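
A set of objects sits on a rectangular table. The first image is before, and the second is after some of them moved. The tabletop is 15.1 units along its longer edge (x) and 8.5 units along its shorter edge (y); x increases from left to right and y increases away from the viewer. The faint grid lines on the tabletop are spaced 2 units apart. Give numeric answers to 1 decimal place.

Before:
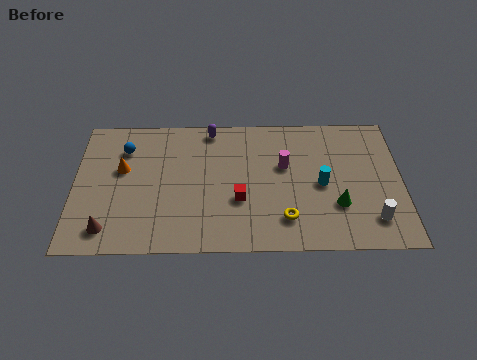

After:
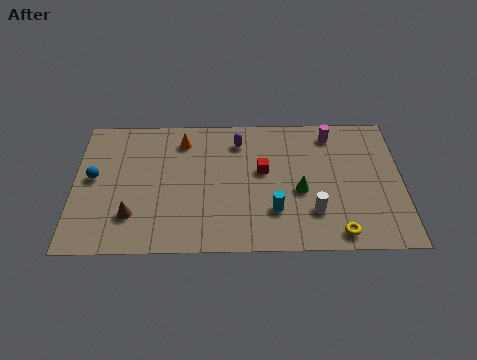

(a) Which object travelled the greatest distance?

the orange cone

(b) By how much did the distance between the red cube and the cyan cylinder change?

-1.4

The distance was about 3.9 in the first image and 2.5 in the second, so they moved 1.4 units closer together.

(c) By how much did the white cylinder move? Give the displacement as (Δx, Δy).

(-2.7, 0.5)

The white cylinder started near (13.7, 1.8) and ended near (11.0, 2.3).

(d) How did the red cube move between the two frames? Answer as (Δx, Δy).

(1.1, 1.8)

The red cube started near (7.6, 3.1) and ended near (8.7, 4.9).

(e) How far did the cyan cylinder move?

2.7

The cyan cylinder moved from about (11.4, 4.0) to (9.2, 2.4), a distance of √(2.2² + 1.6²) ≈ 2.7.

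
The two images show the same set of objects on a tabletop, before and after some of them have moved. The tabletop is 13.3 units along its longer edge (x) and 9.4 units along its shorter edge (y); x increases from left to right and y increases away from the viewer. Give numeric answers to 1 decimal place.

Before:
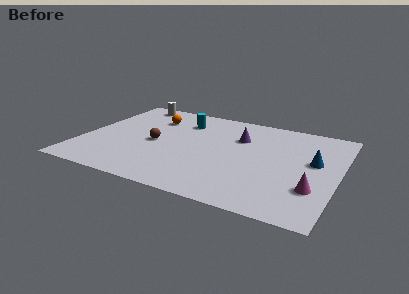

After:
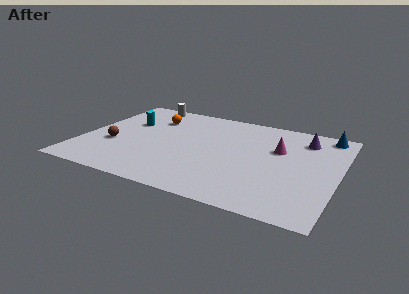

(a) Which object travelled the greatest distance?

the magenta cone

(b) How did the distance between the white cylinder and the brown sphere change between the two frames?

+0.7

The distance was about 4.4 in the first image and 5.1 in the second, so they moved 0.7 units further apart.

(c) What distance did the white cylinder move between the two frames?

0.7

The white cylinder moved from about (1.9, 8.4) to (2.6, 8.5), a distance of √(0.7² + 0.1²) ≈ 0.7.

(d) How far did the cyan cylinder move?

3.0

The cyan cylinder was near (4.9, 7.2) before and (2.1, 6.1) after, so it travelled √(2.8² + 1.1²) ≈ 3.0 units.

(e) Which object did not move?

the orange sphere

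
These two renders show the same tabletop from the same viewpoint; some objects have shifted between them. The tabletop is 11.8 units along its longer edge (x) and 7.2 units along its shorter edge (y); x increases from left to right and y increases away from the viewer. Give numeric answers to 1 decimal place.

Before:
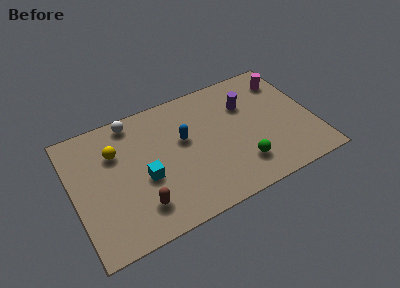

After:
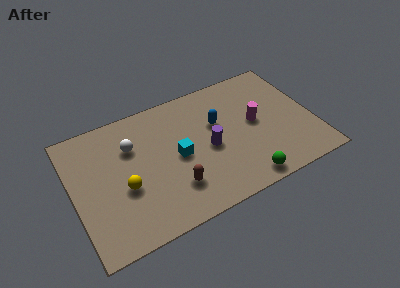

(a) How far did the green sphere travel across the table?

0.9

The green sphere was near (8.0, 1.7) before and (8.0, 0.8) after, so it travelled √(0.0² + 0.9²) ≈ 0.9 units.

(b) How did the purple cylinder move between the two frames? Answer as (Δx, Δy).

(-2.1, -1.7)

From the two frames, the purple cylinder sits at roughly (8.7, 5.0) before and (6.6, 3.3) after.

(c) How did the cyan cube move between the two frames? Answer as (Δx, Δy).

(1.7, 0.5)

The cyan cube was at about (3.4, 3.0) and moved to about (5.1, 3.5).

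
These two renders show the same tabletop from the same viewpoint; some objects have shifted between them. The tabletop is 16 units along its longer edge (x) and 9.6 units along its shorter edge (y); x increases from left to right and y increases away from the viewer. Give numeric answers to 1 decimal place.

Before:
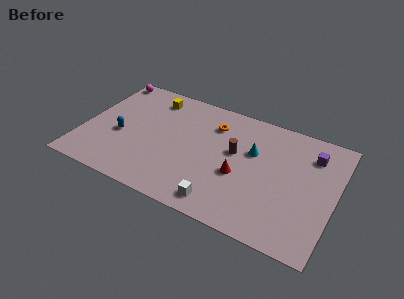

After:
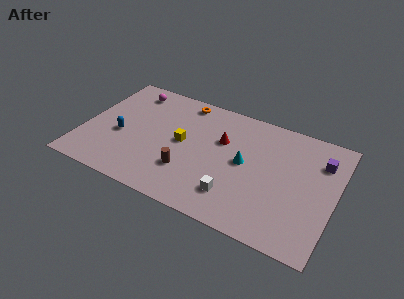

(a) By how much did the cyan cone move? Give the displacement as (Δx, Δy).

(-0.4, -1.1)

The cyan cone was at about (10.7, 6.1) and moved to about (10.3, 5.0).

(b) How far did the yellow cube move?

3.8

The yellow cube was near (3.9, 8.0) before and (6.3, 5.0) after, so it travelled √(2.4² + 3.0²) ≈ 3.8 units.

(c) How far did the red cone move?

2.7

From (10.1, 3.9) to (8.7, 6.2), the red cone covered √(1.4² + 2.3²) ≈ 2.7 units.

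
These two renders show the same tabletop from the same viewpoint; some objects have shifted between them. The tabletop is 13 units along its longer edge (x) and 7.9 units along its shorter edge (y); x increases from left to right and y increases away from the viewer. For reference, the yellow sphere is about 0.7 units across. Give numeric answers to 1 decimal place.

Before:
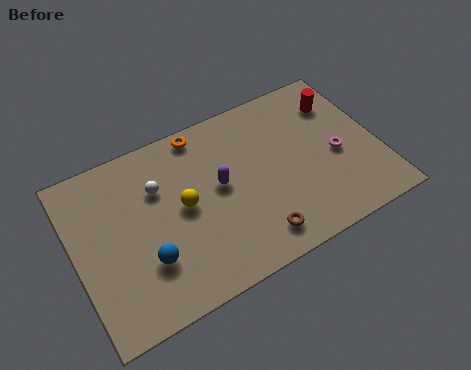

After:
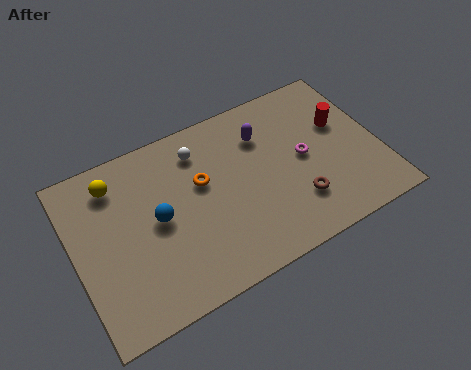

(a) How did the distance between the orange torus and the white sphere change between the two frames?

-1.2

The distance was about 2.7 in the first image and 1.5 in the second, so they moved 1.2 units closer together.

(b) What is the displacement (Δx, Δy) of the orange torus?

(-0.3, -2.3)

The orange torus was at about (5.8, 7.1) and moved to about (5.5, 4.8).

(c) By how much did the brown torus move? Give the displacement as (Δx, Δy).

(1.9, 0.8)

From the two frames, the brown torus sits at roughly (7.3, 1.3) before and (9.2, 2.1) after.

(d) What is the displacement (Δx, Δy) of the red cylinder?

(-0.1, -1.1)

The red cylinder was at about (11.7, 6.0) and moved to about (11.6, 4.9).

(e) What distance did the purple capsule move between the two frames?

2.6

From (6.2, 4.3) to (8.3, 5.8), the purple capsule covered √(2.1² + 1.5²) ≈ 2.6 units.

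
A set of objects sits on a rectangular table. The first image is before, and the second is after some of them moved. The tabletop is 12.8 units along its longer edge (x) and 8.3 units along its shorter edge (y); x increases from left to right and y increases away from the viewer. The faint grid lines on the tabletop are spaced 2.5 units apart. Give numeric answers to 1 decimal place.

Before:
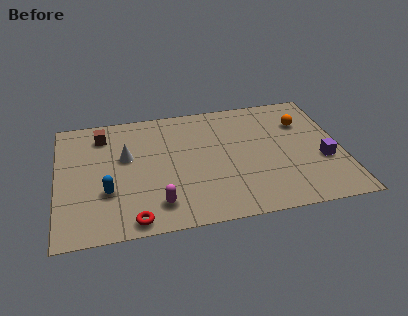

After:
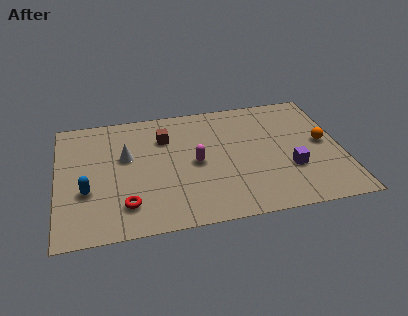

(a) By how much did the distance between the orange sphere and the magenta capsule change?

-2.2

Before: roughly 8.0 units apart; after: 5.8. That's 2.2 units closer together.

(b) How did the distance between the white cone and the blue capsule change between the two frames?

+0.3

Before: roughly 2.4 units apart; after: 2.7. That's 0.3 units further apart.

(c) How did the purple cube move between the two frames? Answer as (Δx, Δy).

(-1.5, -0.3)

The purple cube started near (11.9, 3.1) and ended near (10.4, 2.8).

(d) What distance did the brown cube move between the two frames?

2.9

From (2.1, 6.7) to (4.9, 6.0), the brown cube covered √(2.8² + 0.7²) ≈ 2.9 units.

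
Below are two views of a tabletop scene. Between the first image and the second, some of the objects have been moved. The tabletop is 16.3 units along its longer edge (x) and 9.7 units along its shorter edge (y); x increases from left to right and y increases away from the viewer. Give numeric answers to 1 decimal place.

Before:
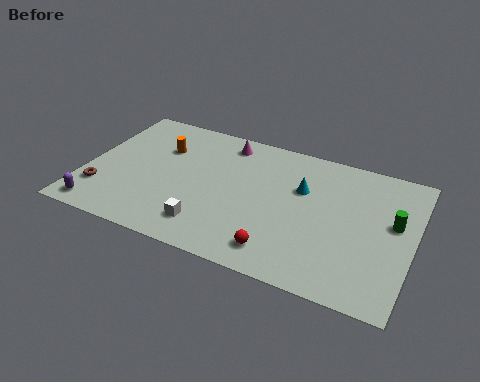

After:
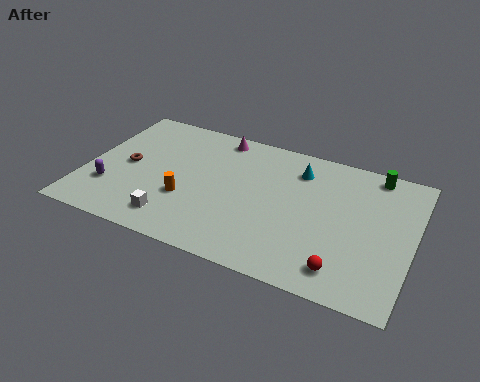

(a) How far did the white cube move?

1.7

The white cube moved from about (6.5, 1.9) to (4.8, 1.7), a distance of √(1.7² + 0.2²) ≈ 1.7.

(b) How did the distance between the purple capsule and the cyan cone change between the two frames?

-0.7

They were about 10.9 units apart before and 10.2 after — 0.7 units closer together.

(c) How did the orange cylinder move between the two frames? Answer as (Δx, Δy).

(1.7, -3.3)

The orange cylinder was at about (3.5, 6.7) and moved to about (5.2, 3.4).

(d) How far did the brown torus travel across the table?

2.5

The brown torus moved from about (1.0, 2.5) to (2.0, 4.8), a distance of √(1.0² + 2.3²) ≈ 2.5.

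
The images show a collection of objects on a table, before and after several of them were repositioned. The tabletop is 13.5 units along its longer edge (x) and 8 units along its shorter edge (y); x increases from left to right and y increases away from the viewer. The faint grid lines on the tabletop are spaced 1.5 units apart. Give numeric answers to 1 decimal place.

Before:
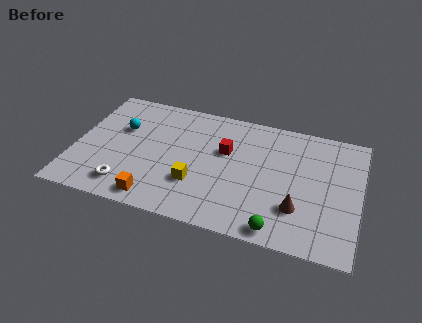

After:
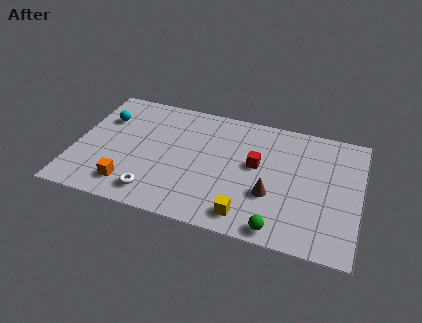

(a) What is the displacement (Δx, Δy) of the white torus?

(1.3, -0.1)

The white torus was at about (2.7, 1.4) and moved to about (4.0, 1.3).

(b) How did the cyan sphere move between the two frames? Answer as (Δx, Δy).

(-0.9, 0.5)

The cyan sphere started near (2.1, 5.1) and ended near (1.2, 5.6).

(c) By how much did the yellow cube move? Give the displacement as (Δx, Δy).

(2.5, -1.3)

The yellow cube was at about (5.9, 2.5) and moved to about (8.4, 1.2).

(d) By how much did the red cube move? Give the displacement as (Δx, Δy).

(1.5, -0.5)

From the two frames, the red cube sits at roughly (7.1, 5.0) before and (8.6, 4.5) after.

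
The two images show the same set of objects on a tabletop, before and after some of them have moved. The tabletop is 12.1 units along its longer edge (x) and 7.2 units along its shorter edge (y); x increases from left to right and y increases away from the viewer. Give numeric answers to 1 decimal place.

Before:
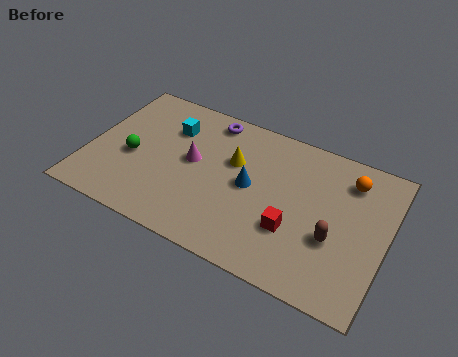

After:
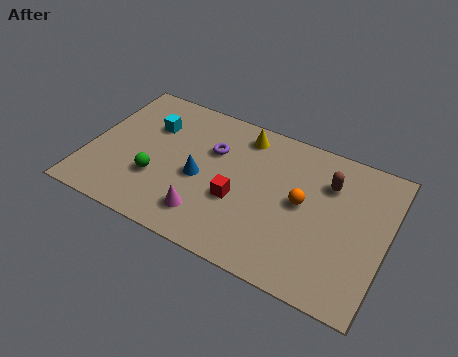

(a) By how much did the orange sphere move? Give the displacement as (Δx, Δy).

(-1.7, -1.9)

From the two frames, the orange sphere sits at roughly (10.4, 5.7) before and (8.7, 3.8) after.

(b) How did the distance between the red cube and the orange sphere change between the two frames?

-1.1

The distance was about 3.8 in the first image and 2.7 in the second, so they moved 1.1 units closer together.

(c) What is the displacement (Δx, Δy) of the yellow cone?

(0.2, 1.5)

The yellow cone started near (5.8, 4.6) and ended near (6.0, 6.1).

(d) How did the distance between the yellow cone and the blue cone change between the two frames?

+2.0

They were about 1.2 units apart before and 3.2 after — 2.0 units further apart.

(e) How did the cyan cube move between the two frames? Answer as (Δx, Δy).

(-0.8, -0.2)

From the two frames, the cyan cube sits at roughly (3.1, 5.2) before and (2.3, 5.0) after.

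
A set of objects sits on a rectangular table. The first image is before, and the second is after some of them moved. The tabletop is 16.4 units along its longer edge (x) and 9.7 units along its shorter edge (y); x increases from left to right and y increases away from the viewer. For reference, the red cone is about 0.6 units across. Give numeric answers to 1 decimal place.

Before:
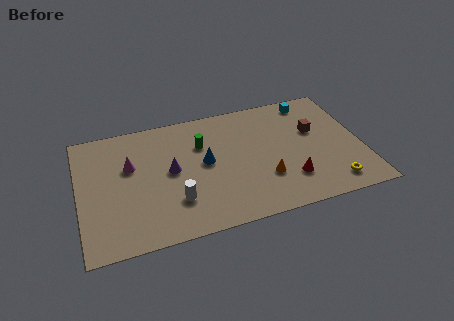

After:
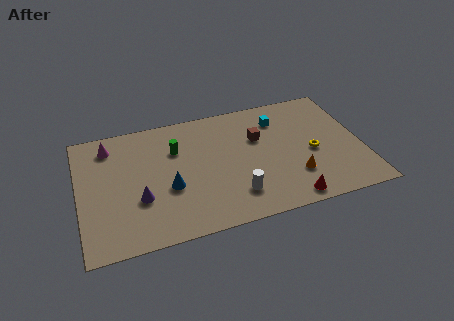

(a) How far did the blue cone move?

2.6

The blue cone was near (7.3, 5.2) before and (5.1, 3.8) after, so it travelled √(2.2² + 1.4²) ≈ 2.6 units.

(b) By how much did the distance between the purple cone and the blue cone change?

-0.3

The distance was about 2.0 in the first image and 1.7 in the second, so they moved 0.3 units closer together.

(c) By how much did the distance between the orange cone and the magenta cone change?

+3.5

They were about 8.2 units apart before and 11.7 after — 3.5 units further apart.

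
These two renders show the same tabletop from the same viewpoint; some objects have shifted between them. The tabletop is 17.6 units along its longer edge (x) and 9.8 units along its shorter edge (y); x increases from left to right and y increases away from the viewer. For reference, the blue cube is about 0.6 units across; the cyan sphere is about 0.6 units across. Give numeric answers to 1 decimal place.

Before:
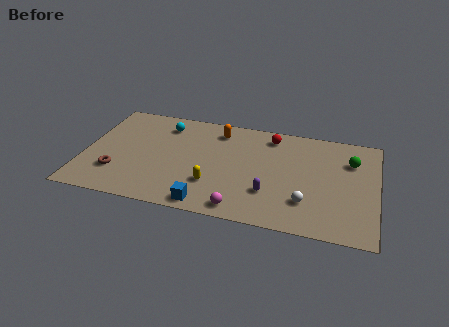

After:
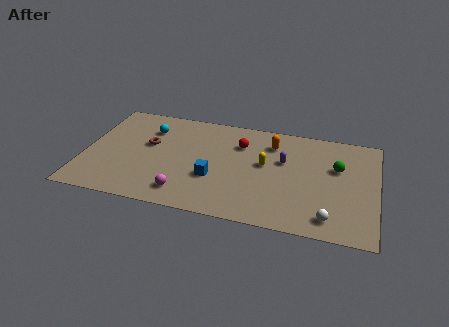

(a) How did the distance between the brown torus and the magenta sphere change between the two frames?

-3.0

They were about 7.8 units apart before and 4.8 after — 3.0 units closer together.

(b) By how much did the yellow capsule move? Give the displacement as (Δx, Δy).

(3.0, 2.6)

The yellow capsule was at about (7.9, 2.9) and moved to about (10.9, 5.5).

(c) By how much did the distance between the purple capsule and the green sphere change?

-3.0

The distance was about 6.2 in the first image and 3.2 in the second, so they moved 3.0 units closer together.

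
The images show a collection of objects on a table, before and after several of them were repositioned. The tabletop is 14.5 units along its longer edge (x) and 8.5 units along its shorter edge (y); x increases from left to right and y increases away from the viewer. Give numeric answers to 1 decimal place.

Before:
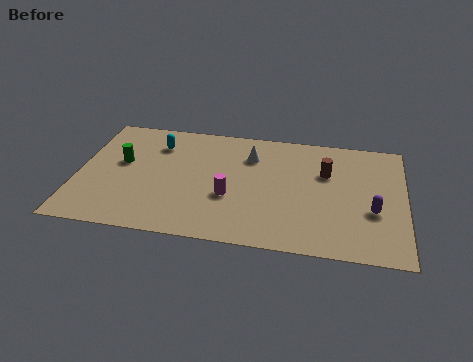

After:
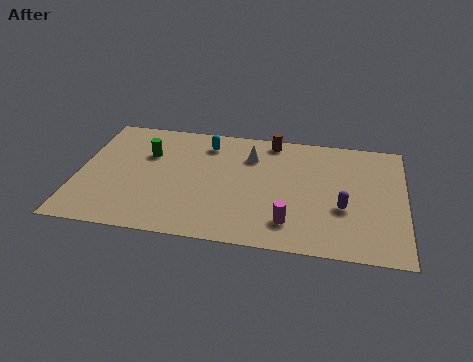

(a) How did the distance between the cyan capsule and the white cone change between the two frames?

-2.1

They were about 4.2 units apart before and 2.1 after — 2.1 units closer together.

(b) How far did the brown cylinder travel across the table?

3.2

The brown cylinder moved from about (11.0, 5.6) to (8.5, 7.6), a distance of √(2.5² + 2.0²) ≈ 3.2.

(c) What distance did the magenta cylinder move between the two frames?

3.0

The magenta cylinder was near (6.8, 3.2) before and (9.5, 1.8) after, so it travelled √(2.7² + 1.4²) ≈ 3.0 units.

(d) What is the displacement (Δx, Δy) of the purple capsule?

(-1.3, 0.0)

The purple capsule started near (13.1, 3.2) and ended near (11.8, 3.2).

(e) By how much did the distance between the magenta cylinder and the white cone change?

+1.7

Before: roughly 3.2 units apart; after: 4.9. That's 1.7 units further apart.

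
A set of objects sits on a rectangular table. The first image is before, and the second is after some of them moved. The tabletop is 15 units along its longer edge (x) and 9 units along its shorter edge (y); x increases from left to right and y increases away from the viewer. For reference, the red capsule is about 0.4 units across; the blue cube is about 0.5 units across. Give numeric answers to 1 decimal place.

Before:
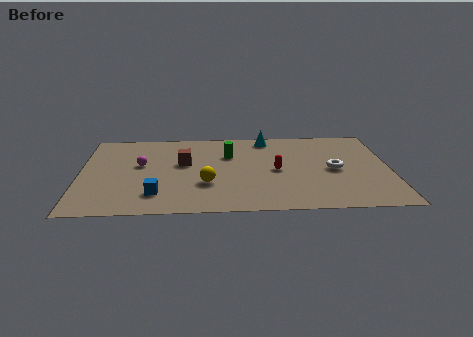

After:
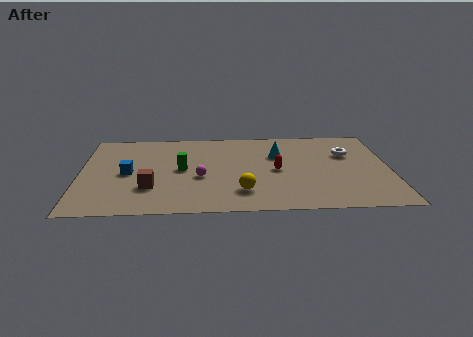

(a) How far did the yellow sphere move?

1.9

From (6.1, 3.0) to (7.8, 2.1), the yellow sphere covered √(1.7² + 0.9²) ≈ 1.9 units.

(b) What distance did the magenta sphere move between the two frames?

3.3

The magenta sphere moved from about (2.9, 5.2) to (5.8, 3.7), a distance of √(2.9² + 1.5²) ≈ 3.3.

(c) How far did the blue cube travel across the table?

2.7

The blue cube was near (3.7, 2.0) before and (2.3, 4.3) after, so it travelled √(1.4² + 2.3²) ≈ 2.7 units.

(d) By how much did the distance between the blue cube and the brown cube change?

-1.6

They were about 3.5 units apart before and 1.9 after — 1.6 units closer together.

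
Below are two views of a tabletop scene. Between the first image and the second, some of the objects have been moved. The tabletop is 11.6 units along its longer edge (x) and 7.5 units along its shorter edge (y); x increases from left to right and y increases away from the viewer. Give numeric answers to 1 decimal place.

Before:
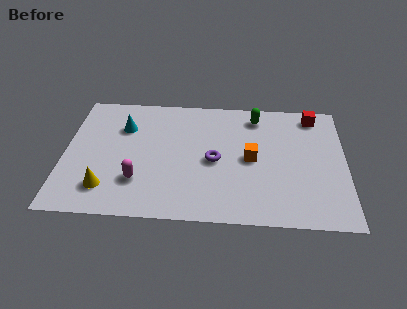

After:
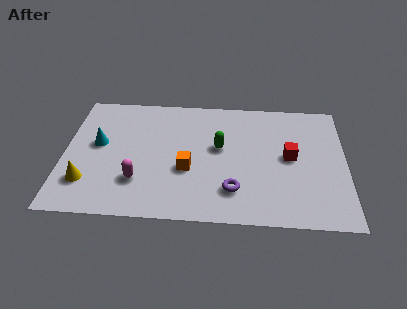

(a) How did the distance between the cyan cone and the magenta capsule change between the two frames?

-0.6

The distance was about 3.3 in the first image and 2.7 in the second, so they moved 0.6 units closer together.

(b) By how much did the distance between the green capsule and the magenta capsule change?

-2.4

The distance was about 6.4 in the first image and 4.0 in the second, so they moved 2.4 units closer together.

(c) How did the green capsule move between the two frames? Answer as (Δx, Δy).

(-1.5, -2.0)

The green capsule started near (7.9, 6.3) and ended near (6.4, 4.3).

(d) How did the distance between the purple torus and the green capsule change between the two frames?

-0.7

They were about 3.3 units apart before and 2.6 after — 0.7 units closer together.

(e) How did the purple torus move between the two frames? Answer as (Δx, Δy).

(0.8, -1.7)

From the two frames, the purple torus sits at roughly (6.2, 3.5) before and (7.0, 1.8) after.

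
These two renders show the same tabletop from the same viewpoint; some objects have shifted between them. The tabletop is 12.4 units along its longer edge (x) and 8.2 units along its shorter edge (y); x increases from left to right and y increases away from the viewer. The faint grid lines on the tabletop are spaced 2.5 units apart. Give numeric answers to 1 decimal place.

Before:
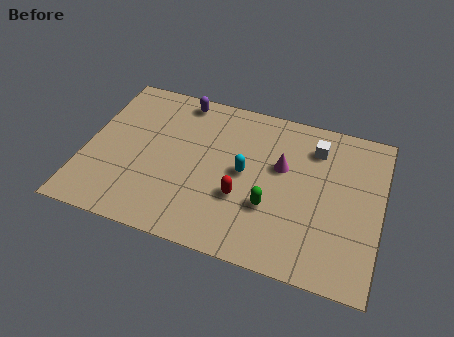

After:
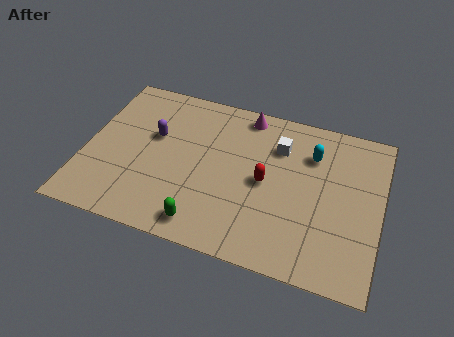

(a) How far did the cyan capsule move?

3.2

The cyan capsule moved from about (6.7, 4.2) to (9.4, 6.0), a distance of √(2.7² + 1.8²) ≈ 3.2.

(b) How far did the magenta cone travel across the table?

2.9

The magenta cone moved from about (8.2, 5.0) to (6.5, 7.3), a distance of √(1.7² + 2.3²) ≈ 2.9.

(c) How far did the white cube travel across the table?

1.6

From (9.5, 6.4) to (8.0, 6.0), the white cube covered √(1.5² + 0.4²) ≈ 1.6 units.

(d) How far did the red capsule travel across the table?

1.4

From (6.7, 2.9) to (7.6, 4.0), the red capsule covered √(0.9² + 1.1²) ≈ 1.4 units.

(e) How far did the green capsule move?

3.1

From (7.9, 2.8) to (5.3, 1.1), the green capsule covered √(2.6² + 1.7²) ≈ 3.1 units.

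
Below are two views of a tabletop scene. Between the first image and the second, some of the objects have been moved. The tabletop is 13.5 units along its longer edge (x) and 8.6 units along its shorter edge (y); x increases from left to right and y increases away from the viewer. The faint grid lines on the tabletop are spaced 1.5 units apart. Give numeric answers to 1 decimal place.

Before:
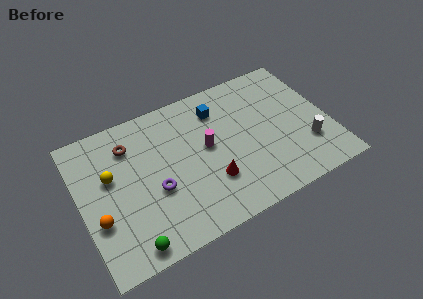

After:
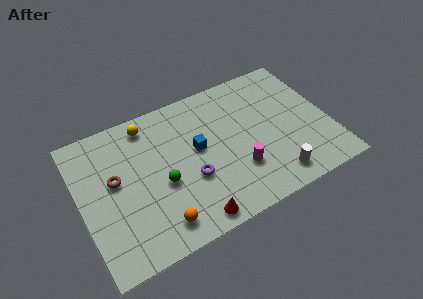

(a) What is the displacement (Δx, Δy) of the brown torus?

(-1.0, -1.7)

From the two frames, the brown torus sits at roughly (2.9, 6.6) before and (1.9, 4.9) after.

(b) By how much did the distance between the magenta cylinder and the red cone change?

+1.2

The distance was about 2.1 in the first image and 3.3 in the second, so they moved 1.2 units further apart.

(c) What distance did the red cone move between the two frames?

2.1

The red cone was near (6.8, 2.6) before and (5.5, 0.9) after, so it travelled √(1.3² + 1.7²) ≈ 2.1 units.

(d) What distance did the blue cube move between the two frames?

2.4

The blue cube was near (7.8, 6.7) before and (6.4, 4.8) after, so it travelled √(1.4² + 1.9²) ≈ 2.4 units.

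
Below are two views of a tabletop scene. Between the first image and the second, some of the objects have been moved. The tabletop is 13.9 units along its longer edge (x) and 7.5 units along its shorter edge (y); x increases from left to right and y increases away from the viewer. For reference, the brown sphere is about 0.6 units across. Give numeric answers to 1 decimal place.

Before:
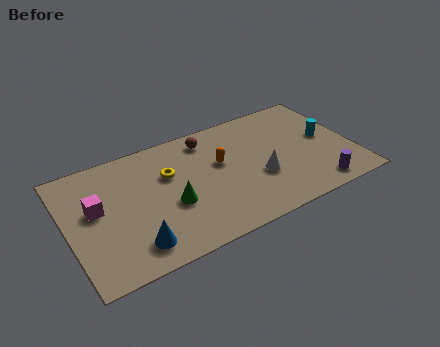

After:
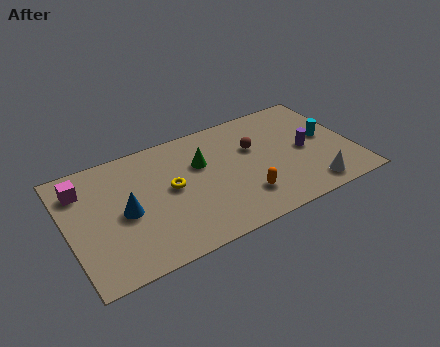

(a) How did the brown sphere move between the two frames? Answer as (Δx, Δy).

(2.1, -1.5)

The brown sphere started near (7.1, 6.3) and ended near (9.2, 4.8).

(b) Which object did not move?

the cyan cylinder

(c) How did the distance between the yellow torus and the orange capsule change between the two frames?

+1.4

The distance was about 2.5 in the first image and 3.9 in the second, so they moved 1.4 units further apart.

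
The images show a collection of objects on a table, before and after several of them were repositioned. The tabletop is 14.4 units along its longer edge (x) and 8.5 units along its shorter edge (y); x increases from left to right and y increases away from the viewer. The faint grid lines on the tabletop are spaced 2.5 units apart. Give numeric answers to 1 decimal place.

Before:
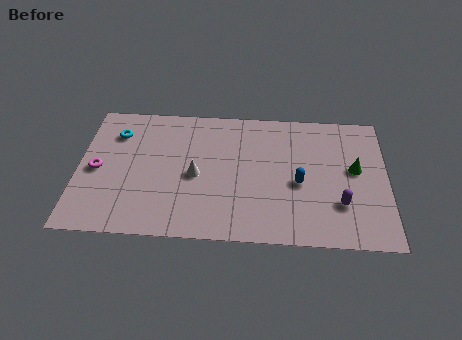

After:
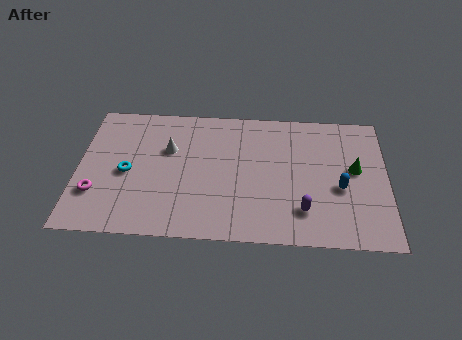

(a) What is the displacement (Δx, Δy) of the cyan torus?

(0.6, -2.5)

From the two frames, the cyan torus sits at roughly (1.7, 6.4) before and (2.3, 3.9) after.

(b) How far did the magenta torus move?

1.5

From (0.9, 4.0) to (0.9, 2.5), the magenta torus covered √(0.0² + 1.5²) ≈ 1.5 units.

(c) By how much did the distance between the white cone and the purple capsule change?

+0.4

They were about 6.8 units apart before and 7.2 after — 0.4 units further apart.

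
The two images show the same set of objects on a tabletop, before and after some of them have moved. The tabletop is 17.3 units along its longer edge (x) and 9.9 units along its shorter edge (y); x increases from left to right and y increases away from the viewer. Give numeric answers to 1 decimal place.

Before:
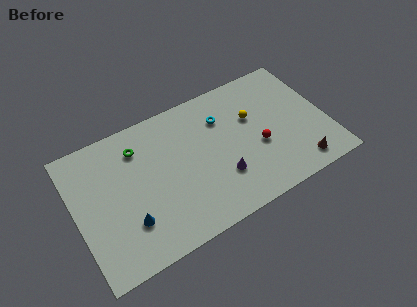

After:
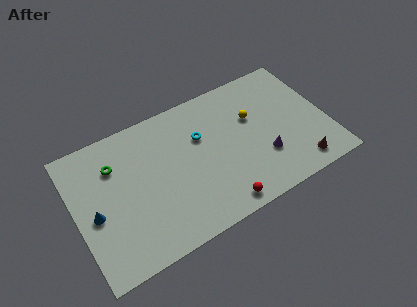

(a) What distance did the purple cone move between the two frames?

3.0

From (9.7, 3.0) to (12.7, 3.1), the purple cone covered √(3.0² + 0.1²) ≈ 3.0 units.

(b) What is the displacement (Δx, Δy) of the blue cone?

(-2.1, 1.6)

From the two frames, the blue cone sits at roughly (3.3, 2.8) before and (1.2, 4.4) after.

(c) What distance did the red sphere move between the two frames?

4.3

The red sphere was near (12.5, 4.0) before and (9.3, 1.1) after, so it travelled √(3.2² + 2.9²) ≈ 4.3 units.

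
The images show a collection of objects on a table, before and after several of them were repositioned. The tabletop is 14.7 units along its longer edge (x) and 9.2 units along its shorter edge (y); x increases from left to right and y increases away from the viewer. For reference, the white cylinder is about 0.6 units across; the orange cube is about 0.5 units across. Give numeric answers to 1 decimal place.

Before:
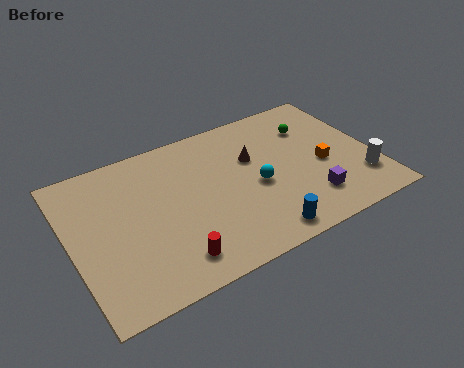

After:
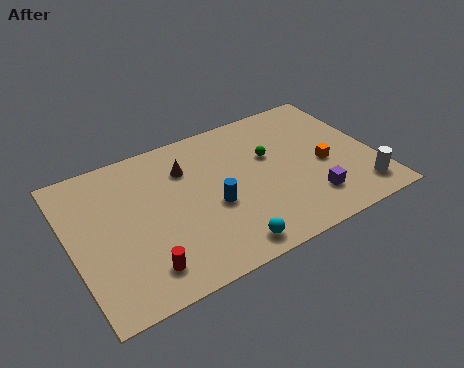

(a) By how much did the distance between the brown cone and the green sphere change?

+0.9

They were about 3.2 units apart before and 4.1 after — 0.9 units further apart.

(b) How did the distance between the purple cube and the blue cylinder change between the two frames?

+2.0

The distance was about 2.8 in the first image and 4.8 in the second, so they moved 2.0 units further apart.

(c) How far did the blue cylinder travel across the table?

3.3

The blue cylinder was near (8.6, 1.1) before and (6.7, 3.8) after, so it travelled √(1.9² + 2.7²) ≈ 3.3 units.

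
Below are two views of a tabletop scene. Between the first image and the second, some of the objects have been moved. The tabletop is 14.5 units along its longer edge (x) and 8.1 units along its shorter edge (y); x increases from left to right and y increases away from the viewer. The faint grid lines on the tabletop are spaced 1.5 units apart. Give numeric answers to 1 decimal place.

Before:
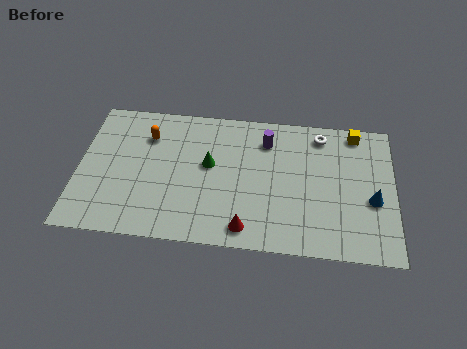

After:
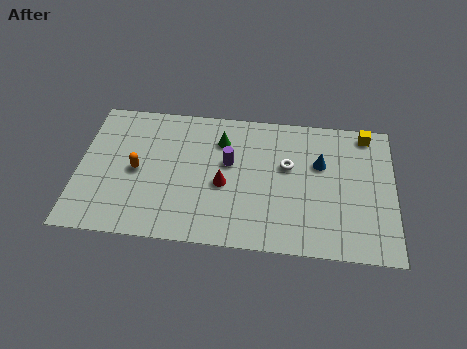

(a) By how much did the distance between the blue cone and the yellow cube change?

-1.1

They were about 4.0 units apart before and 2.9 after — 1.1 units closer together.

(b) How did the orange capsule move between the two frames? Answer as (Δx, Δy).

(-0.4, -2.1)

The orange capsule started near (3.1, 6.0) and ended near (2.7, 3.9).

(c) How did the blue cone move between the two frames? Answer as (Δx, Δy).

(-2.4, 1.9)

The blue cone started near (13.5, 3.3) and ended near (11.1, 5.2).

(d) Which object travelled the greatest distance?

the blue cone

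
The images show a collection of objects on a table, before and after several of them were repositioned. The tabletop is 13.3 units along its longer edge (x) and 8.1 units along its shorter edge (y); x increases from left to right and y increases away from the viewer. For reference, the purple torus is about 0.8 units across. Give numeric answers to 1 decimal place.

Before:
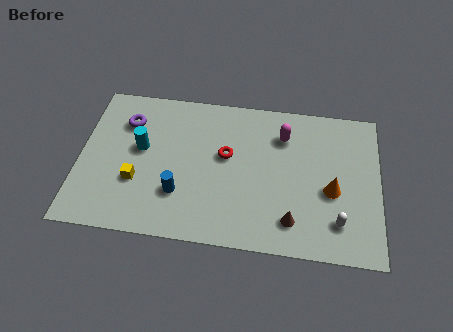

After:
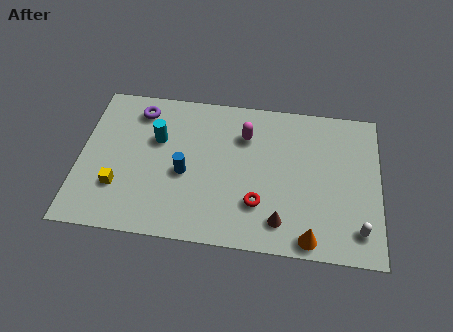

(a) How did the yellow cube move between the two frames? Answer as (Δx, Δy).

(-0.8, -0.4)

The yellow cube was at about (2.6, 2.8) and moved to about (1.8, 2.4).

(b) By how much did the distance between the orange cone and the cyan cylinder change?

-0.4

They were about 8.6 units apart before and 8.2 after — 0.4 units closer together.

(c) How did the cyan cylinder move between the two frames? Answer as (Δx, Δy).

(0.7, 0.6)

From the two frames, the cyan cylinder sits at roughly (2.7, 4.6) before and (3.4, 5.2) after.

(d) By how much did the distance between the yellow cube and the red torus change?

+1.9

The distance was about 4.3 in the first image and 6.2 in the second, so they moved 1.9 units further apart.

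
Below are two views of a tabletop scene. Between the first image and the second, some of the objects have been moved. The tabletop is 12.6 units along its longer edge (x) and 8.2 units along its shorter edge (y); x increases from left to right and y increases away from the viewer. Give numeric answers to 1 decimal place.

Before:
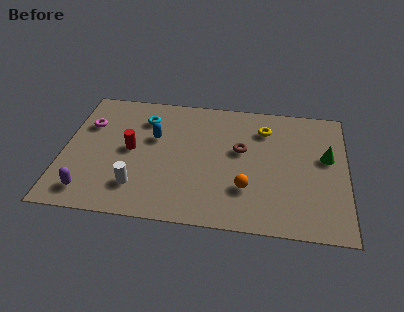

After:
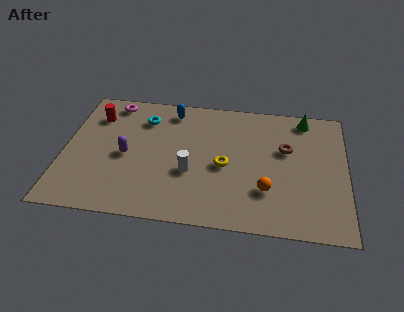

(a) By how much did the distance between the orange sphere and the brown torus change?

+0.4

Before: roughly 2.4 units apart; after: 2.8. That's 0.4 units further apart.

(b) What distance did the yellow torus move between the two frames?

3.1

The yellow torus moved from about (8.9, 6.3) to (7.2, 3.7), a distance of √(1.7² + 2.6²) ≈ 3.1.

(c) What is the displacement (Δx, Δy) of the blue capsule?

(0.7, 1.9)

The blue capsule was at about (4.0, 5.1) and moved to about (4.7, 7.0).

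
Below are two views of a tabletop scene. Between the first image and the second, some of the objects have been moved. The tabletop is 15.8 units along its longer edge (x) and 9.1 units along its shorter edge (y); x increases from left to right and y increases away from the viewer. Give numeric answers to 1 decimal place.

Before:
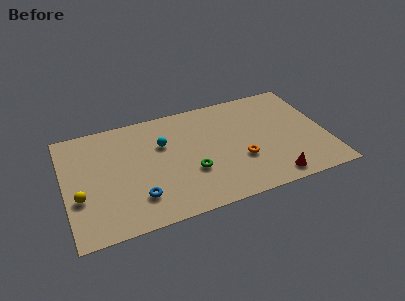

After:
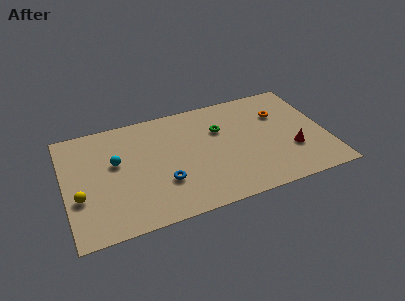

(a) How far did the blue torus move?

1.7

From (4.2, 2.2) to (5.8, 2.9), the blue torus covered √(1.6² + 0.7²) ≈ 1.7 units.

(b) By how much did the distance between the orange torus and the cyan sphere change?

+4.8

Before: roughly 5.3 units apart; after: 10.1. That's 4.8 units further apart.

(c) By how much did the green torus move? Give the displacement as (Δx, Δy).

(2.0, 2.9)

The green torus was at about (7.5, 3.2) and moved to about (9.5, 6.1).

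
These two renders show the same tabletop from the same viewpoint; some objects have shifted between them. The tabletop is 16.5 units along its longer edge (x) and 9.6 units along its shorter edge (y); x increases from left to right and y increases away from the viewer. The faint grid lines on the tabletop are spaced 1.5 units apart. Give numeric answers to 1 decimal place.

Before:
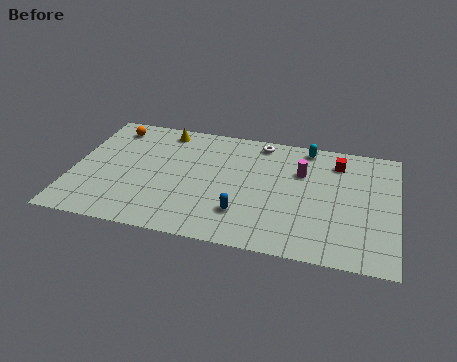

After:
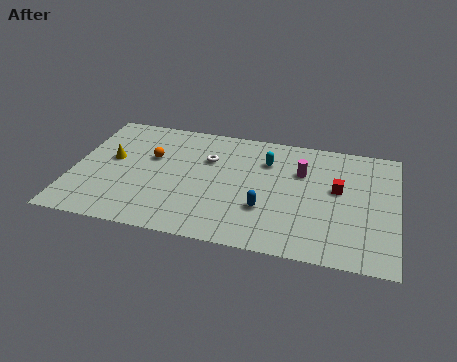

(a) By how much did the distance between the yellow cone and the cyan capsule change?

+0.7

Before: roughly 7.4 units apart; after: 8.1. That's 0.7 units further apart.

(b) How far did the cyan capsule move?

2.6

The cyan capsule moved from about (11.8, 8.6) to (9.8, 7.0), a distance of √(2.0² + 1.6²) ≈ 2.6.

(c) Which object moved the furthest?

the yellow cone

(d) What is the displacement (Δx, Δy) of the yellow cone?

(-2.5, -3.0)

From the two frames, the yellow cone sits at roughly (4.4, 8.4) before and (1.9, 5.4) after.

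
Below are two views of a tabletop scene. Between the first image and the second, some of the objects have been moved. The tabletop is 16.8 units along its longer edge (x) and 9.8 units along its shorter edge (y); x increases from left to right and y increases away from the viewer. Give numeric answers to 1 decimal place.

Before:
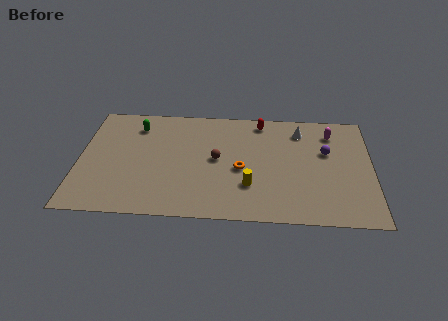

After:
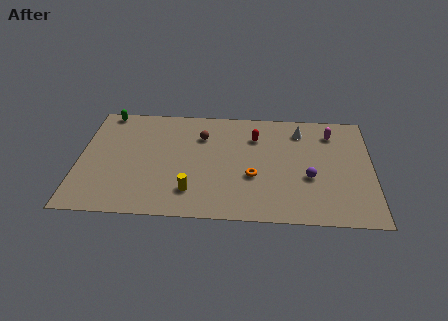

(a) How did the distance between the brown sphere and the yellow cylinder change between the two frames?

+2.0

Before: roughly 2.9 units apart; after: 4.9. That's 2.0 units further apart.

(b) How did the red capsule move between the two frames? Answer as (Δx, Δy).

(-0.3, -1.4)

The red capsule started near (10.4, 8.6) and ended near (10.1, 7.2).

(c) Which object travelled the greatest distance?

the yellow cylinder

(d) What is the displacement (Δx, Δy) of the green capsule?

(-1.8, 1.2)

From the two frames, the green capsule sits at roughly (3.2, 7.8) before and (1.4, 9.0) after.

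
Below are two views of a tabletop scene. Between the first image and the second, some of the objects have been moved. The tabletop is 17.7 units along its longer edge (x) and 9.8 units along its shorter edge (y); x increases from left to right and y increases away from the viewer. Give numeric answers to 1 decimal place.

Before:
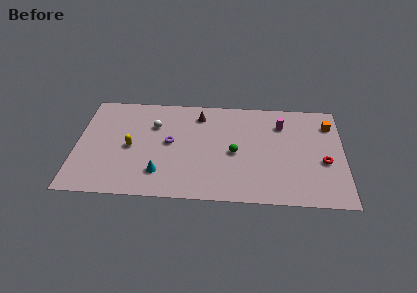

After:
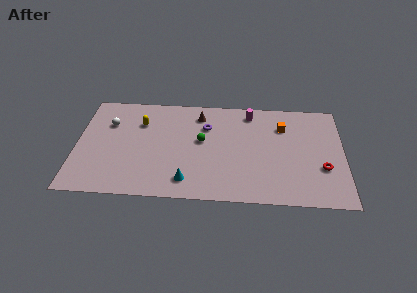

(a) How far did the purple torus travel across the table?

2.9

From (6.2, 5.2) to (8.6, 6.9), the purple torus covered √(2.4² + 1.7²) ≈ 2.9 units.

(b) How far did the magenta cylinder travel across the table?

2.3

The magenta cylinder moved from about (13.6, 7.4) to (11.5, 8.4), a distance of √(2.1² + 1.0²) ≈ 2.3.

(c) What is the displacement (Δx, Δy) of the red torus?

(-0.1, -0.6)

The red torus was at about (16.4, 4.0) and moved to about (16.3, 3.4).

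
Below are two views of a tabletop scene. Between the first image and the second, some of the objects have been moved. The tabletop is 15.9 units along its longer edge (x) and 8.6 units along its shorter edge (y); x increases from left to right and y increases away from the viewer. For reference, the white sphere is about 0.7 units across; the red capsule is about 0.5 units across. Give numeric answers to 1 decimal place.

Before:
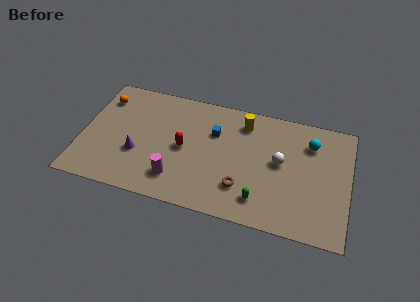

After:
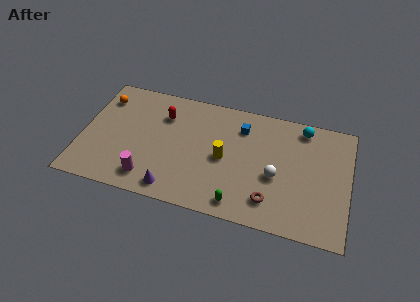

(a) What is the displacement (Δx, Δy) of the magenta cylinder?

(-1.6, -0.4)

The magenta cylinder started near (5.8, 1.9) and ended near (4.2, 1.5).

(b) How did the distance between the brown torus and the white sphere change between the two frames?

-1.4

The distance was about 3.2 in the first image and 1.8 in the second, so they moved 1.4 units closer together.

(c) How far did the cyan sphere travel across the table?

1.1

The cyan sphere was near (13.5, 6.5) before and (13.0, 7.5) after, so it travelled √(0.5² + 1.0²) ≈ 1.1 units.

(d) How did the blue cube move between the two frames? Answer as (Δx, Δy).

(1.6, 0.8)

The blue cube was at about (7.8, 5.8) and moved to about (9.4, 6.6).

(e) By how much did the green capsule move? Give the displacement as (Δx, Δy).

(-1.2, -0.6)

The green capsule started near (10.8, 1.7) and ended near (9.6, 1.1).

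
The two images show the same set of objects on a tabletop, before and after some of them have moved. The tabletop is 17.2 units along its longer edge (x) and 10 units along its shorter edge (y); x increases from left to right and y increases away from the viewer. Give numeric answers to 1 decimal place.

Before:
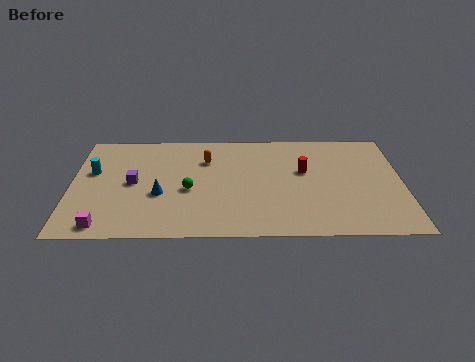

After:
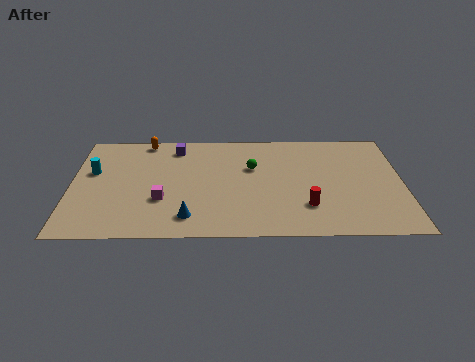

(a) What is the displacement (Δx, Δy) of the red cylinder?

(0.1, -3.3)

The red cylinder started near (12.1, 6.0) and ended near (12.2, 2.7).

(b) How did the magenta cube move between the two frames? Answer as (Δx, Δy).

(2.9, 2.3)

The magenta cube was at about (1.8, 1.1) and moved to about (4.7, 3.4).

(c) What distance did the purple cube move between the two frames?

4.0

The purple cube was near (3.2, 5.0) before and (5.4, 8.4) after, so it travelled √(2.2² + 3.4²) ≈ 4.0 units.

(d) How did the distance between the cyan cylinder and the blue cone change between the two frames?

+2.5

They were about 4.1 units apart before and 6.6 after — 2.5 units further apart.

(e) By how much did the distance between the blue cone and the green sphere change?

+4.1

The distance was about 1.6 in the first image and 5.7 in the second, so they moved 4.1 units further apart.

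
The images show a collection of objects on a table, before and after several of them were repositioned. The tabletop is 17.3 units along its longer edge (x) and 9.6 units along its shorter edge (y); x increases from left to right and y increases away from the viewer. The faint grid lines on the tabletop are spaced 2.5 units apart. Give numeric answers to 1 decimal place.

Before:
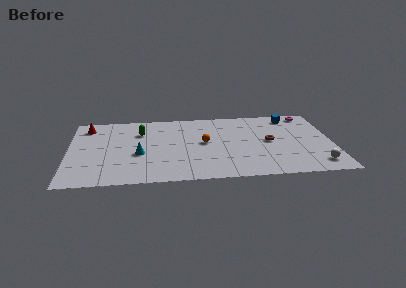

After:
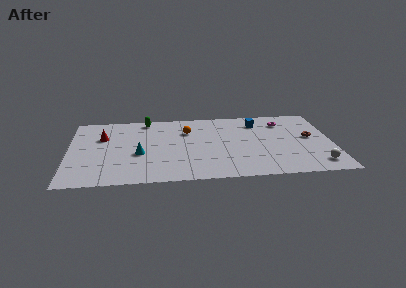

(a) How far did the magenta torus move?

2.0

The magenta torus moved from about (15.9, 8.5) to (14.2, 7.5), a distance of √(1.7² + 1.0²) ≈ 2.0.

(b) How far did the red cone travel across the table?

1.8

The red cone moved from about (1.2, 7.9) to (2.2, 6.4), a distance of √(1.0² + 1.5²) ≈ 1.8.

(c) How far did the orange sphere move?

2.0

From (8.9, 5.1) to (7.8, 6.8), the orange sphere covered √(1.1² + 1.7²) ≈ 2.0 units.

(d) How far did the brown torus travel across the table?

2.7

The brown torus was near (13.2, 4.9) before and (15.9, 5.2) after, so it travelled √(2.7² + 0.3²) ≈ 2.7 units.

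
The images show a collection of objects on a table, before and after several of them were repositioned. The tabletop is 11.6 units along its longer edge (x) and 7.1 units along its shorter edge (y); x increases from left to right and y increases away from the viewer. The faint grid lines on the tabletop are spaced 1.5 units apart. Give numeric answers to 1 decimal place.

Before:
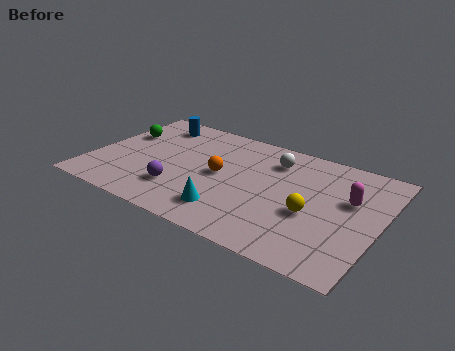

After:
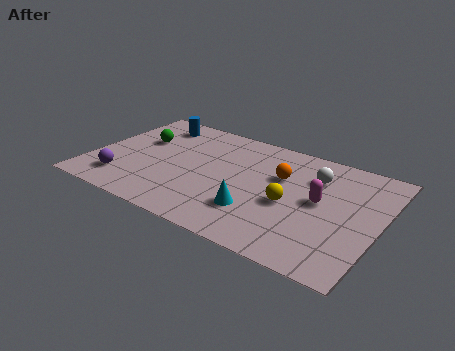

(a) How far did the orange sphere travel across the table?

2.5

From (5.2, 3.6) to (7.5, 4.6), the orange sphere covered √(2.3² + 1.0²) ≈ 2.5 units.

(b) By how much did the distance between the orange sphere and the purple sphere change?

+4.6

Before: roughly 2.2 units apart; after: 6.8. That's 4.6 units further apart.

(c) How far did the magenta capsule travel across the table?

1.3

From (10.3, 4.4) to (9.2, 3.8), the magenta capsule covered √(1.1² + 0.6²) ≈ 1.3 units.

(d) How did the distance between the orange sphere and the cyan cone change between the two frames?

+0.5

The distance was about 2.2 in the first image and 2.7 in the second, so they moved 0.5 units further apart.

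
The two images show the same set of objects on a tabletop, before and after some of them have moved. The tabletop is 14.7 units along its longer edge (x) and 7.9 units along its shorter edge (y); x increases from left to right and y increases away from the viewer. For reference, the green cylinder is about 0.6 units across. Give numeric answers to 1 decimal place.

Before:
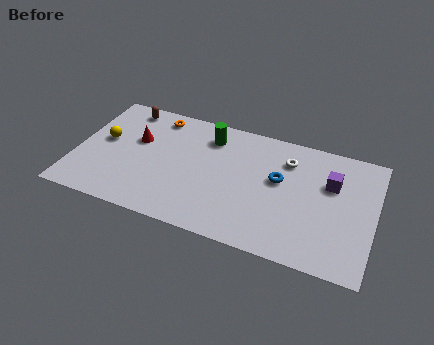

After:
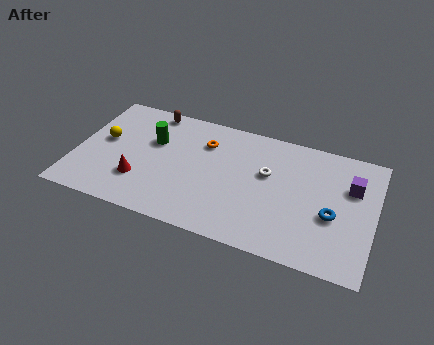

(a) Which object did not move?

the yellow sphere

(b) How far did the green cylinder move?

3.0

The green cylinder was near (6.4, 6.3) before and (3.7, 5.1) after, so it travelled √(2.7² + 1.2²) ≈ 3.0 units.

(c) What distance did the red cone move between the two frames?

2.6

The red cone was near (2.9, 4.9) before and (3.3, 2.3) after, so it travelled √(0.4² + 2.6²) ≈ 2.6 units.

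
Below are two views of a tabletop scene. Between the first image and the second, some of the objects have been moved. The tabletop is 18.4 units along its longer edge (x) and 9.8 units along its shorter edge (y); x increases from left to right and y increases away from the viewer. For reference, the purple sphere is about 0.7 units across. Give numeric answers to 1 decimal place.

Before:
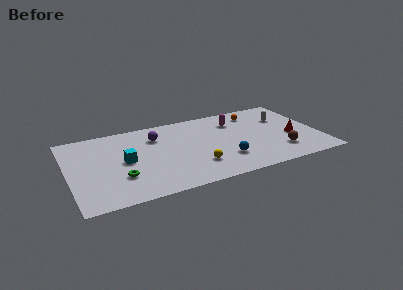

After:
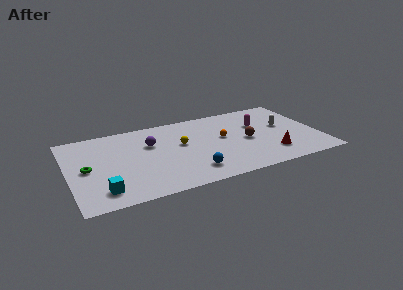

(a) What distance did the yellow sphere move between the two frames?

3.2

From (9.1, 2.6) to (8.3, 5.7), the yellow sphere covered √(0.8² + 3.1²) ≈ 3.2 units.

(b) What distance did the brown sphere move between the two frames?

3.1

The brown sphere moved from about (15.3, 2.4) to (13.1, 4.6), a distance of √(2.2² + 2.2²) ≈ 3.1.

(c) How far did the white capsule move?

1.1

The white capsule was near (16.1, 6.7) before and (16.0, 5.6) after, so it travelled √(0.1² + 1.1²) ≈ 1.1 units.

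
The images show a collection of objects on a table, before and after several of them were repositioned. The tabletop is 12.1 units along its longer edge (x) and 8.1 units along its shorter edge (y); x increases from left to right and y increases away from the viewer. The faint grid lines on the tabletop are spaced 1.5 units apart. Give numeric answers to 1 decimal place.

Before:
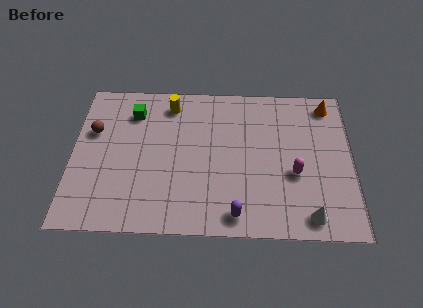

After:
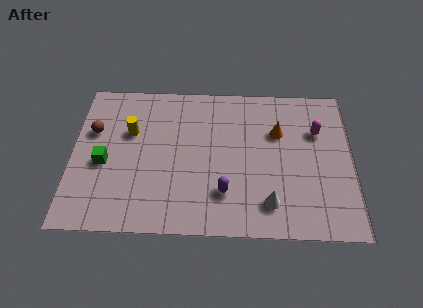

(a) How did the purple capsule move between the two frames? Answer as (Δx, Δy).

(-0.5, 1.1)

The purple capsule started near (7.1, 1.0) and ended near (6.6, 2.1).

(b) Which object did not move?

the brown sphere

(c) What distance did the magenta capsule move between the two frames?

2.5

From (9.6, 3.2) to (10.6, 5.5), the magenta capsule covered √(1.0² + 2.3²) ≈ 2.5 units.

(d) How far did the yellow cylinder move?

2.3

The yellow cylinder moved from about (4.2, 6.8) to (2.5, 5.2), a distance of √(1.7² + 1.6²) ≈ 2.3.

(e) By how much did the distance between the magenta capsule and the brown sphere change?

+0.8

Before: roughly 8.9 units apart; after: 9.7. That's 0.8 units further apart.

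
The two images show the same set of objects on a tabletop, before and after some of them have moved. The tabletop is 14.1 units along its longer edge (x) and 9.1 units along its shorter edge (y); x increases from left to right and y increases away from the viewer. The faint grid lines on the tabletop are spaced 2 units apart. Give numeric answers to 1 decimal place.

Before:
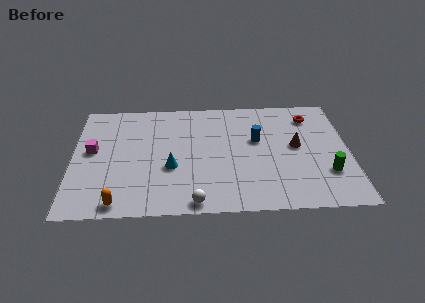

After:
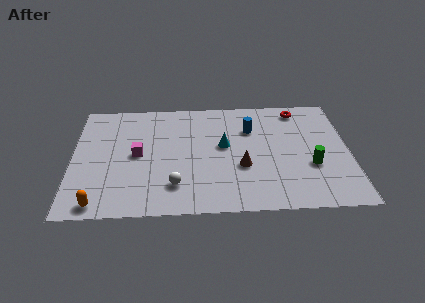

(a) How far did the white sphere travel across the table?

1.6

The white sphere was near (6.2, 0.8) before and (5.2, 2.1) after, so it travelled √(1.0² + 1.3²) ≈ 1.6 units.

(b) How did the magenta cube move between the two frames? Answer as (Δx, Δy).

(2.3, -0.4)

From the two frames, the magenta cube sits at roughly (1.0, 5.0) before and (3.3, 4.6) after.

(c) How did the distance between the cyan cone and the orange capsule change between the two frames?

+3.9

Before: roughly 3.7 units apart; after: 7.6. That's 3.9 units further apart.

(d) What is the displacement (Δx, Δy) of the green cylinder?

(-0.8, 0.6)

From the two frames, the green cylinder sits at roughly (12.9, 2.7) before and (12.1, 3.3) after.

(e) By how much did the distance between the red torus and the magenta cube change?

-2.5

They were about 11.4 units apart before and 8.9 after — 2.5 units closer together.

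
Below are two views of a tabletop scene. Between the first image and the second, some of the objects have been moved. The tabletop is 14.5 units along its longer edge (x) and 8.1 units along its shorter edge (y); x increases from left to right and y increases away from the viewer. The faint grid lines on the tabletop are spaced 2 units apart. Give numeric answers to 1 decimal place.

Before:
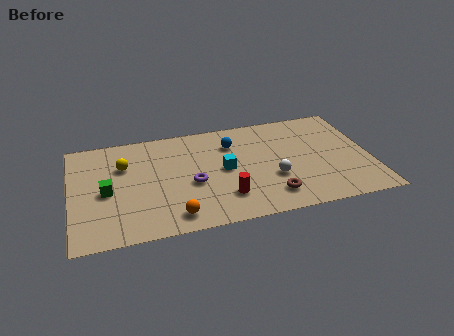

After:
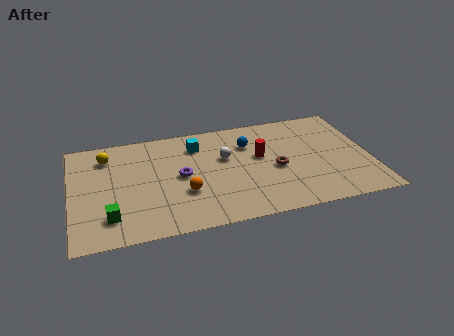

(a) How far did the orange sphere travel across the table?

1.7

The orange sphere moved from about (4.8, 1.2) to (5.4, 2.8), a distance of √(0.6² + 1.6²) ≈ 1.7.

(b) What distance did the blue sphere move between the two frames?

0.8

From (7.9, 6.0) to (8.7, 5.8), the blue sphere covered √(0.8² + 0.2²) ≈ 0.8 units.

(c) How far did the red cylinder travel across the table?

3.3

The red cylinder moved from about (7.3, 2.0) to (9.2, 4.7), a distance of √(1.9² + 2.7²) ≈ 3.3.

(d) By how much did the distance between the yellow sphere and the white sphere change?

-1.7

Before: roughly 7.6 units apart; after: 5.9. That's 1.7 units closer together.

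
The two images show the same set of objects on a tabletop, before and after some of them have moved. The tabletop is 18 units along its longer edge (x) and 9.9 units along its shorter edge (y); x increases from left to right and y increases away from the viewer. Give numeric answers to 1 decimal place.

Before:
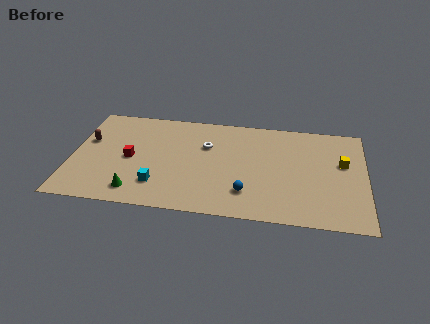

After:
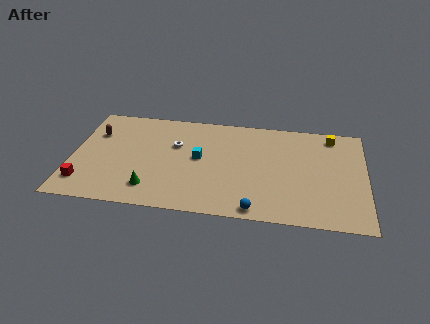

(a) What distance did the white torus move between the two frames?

1.9

From (8.2, 6.6) to (6.3, 6.4), the white torus covered √(1.9² + 0.2²) ≈ 1.9 units.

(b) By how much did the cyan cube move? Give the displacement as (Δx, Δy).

(2.4, 2.9)

The cyan cube started near (5.4, 2.4) and ended near (7.8, 5.3).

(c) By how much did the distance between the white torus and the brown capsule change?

-2.3

Before: roughly 7.3 units apart; after: 5.0. That's 2.3 units closer together.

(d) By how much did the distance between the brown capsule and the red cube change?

+1.9

They were about 3.0 units apart before and 4.9 after — 1.9 units further apart.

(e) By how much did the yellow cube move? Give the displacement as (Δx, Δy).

(-0.7, 2.6)

From the two frames, the yellow cube sits at roughly (16.6, 6.0) before and (15.9, 8.6) after.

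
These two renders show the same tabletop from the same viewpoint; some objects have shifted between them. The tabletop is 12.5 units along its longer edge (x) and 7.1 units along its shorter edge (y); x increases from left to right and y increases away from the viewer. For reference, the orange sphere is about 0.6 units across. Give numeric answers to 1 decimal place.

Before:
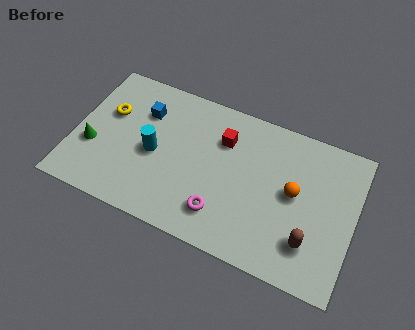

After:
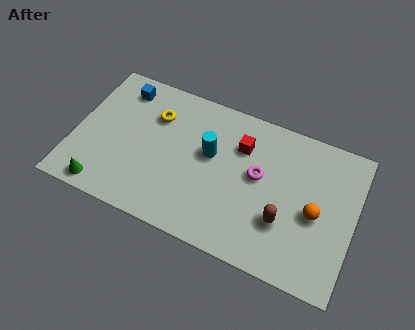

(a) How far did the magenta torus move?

2.8

The magenta torus was near (6.8, 1.6) before and (8.2, 4.0) after, so it travelled √(1.4² + 2.4²) ≈ 2.8 units.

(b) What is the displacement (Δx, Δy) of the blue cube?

(-1.1, 0.8)

The blue cube started near (2.9, 5.1) and ended near (1.8, 5.9).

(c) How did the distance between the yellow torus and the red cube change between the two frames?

-1.2

Before: roughly 5.1 units apart; after: 3.9. That's 1.2 units closer together.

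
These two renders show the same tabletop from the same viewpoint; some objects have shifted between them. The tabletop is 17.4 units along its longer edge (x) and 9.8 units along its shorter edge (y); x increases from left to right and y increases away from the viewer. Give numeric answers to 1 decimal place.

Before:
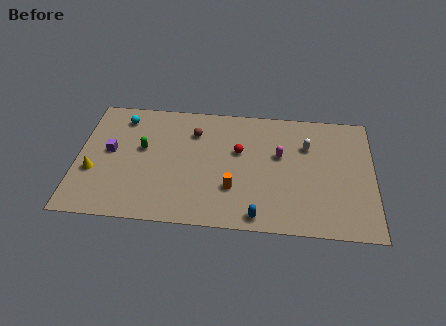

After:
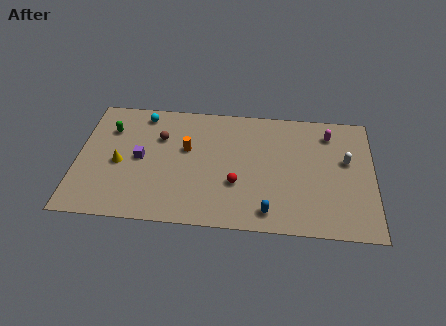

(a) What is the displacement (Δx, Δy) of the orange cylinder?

(-2.8, 2.9)

The orange cylinder started near (9.2, 3.0) and ended near (6.4, 5.9).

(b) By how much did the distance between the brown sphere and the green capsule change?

-0.4

Before: roughly 3.4 units apart; after: 3.0. That's 0.4 units closer together.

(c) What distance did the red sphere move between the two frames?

2.6

From (9.5, 6.0) to (9.4, 3.4), the red sphere covered √(0.1² + 2.6²) ≈ 2.6 units.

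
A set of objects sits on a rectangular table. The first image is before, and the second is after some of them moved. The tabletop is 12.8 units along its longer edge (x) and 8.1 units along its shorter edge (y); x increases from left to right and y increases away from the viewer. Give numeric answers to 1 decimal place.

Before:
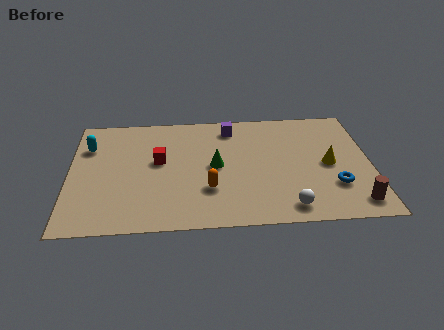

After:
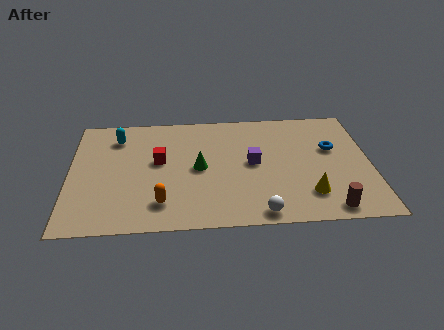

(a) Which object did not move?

the red cube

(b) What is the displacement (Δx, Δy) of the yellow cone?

(-0.9, -2.0)

The yellow cone started near (11.0, 3.9) and ended near (10.1, 1.9).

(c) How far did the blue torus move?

2.6

From (11.2, 2.4) to (11.2, 5.0), the blue torus covered √(0.0² + 2.6²) ≈ 2.6 units.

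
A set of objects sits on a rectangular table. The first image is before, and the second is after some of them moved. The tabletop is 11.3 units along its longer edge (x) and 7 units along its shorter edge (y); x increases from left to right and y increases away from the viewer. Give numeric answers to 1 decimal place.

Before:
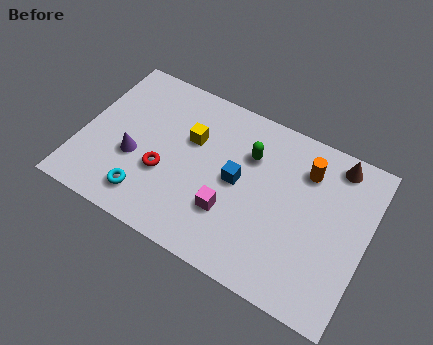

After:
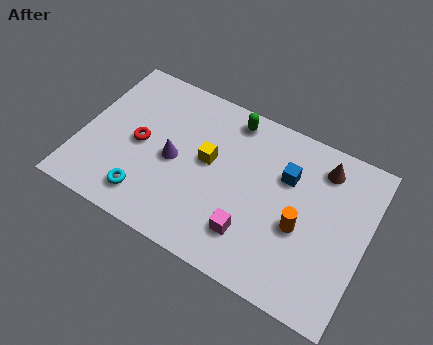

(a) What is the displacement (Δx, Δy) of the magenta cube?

(0.9, -0.5)

The magenta cube started near (6.1, 2.2) and ended near (7.0, 1.7).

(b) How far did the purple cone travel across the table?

1.6

The purple cone moved from about (2.2, 2.7) to (3.7, 3.3), a distance of √(1.5² + 0.6²) ≈ 1.6.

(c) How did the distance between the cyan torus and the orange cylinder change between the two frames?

-0.9

Before: roughly 7.0 units apart; after: 6.1. That's 0.9 units closer together.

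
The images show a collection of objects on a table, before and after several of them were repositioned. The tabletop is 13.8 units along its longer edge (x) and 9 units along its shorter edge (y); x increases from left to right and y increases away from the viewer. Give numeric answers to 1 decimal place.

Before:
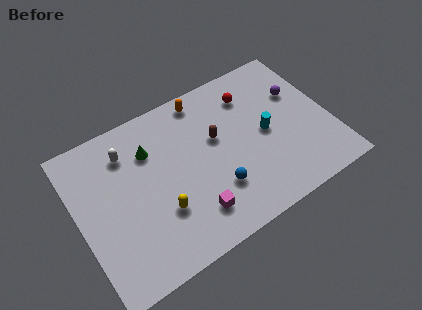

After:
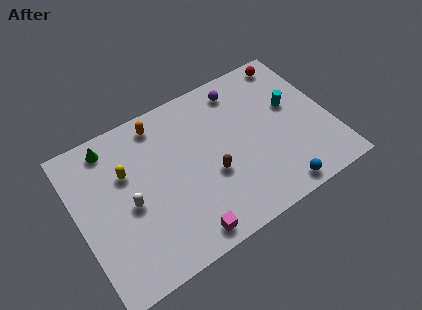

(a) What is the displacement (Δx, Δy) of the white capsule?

(-0.3, -2.9)

The white capsule was at about (3.0, 7.0) and moved to about (2.7, 4.1).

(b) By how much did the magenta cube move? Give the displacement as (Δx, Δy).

(-0.6, -0.9)

The magenta cube was at about (5.8, 1.9) and moved to about (5.2, 1.0).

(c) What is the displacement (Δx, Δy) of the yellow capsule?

(-1.4, 3.0)

The yellow capsule started near (4.2, 2.9) and ended near (2.8, 5.9).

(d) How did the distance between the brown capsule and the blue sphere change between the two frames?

+1.3

They were about 2.8 units apart before and 4.1 after — 1.3 units further apart.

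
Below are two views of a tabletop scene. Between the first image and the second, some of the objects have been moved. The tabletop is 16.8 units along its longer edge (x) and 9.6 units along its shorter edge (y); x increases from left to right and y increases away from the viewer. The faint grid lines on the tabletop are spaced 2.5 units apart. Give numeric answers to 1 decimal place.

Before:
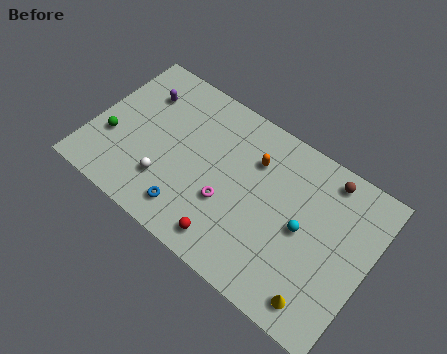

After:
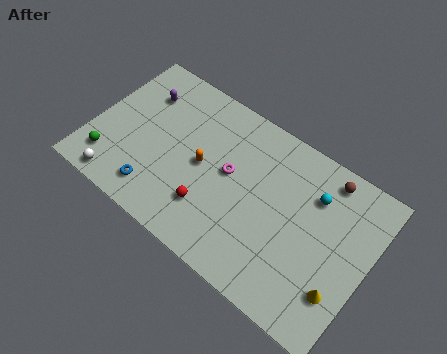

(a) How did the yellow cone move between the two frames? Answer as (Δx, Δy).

(1.0, 1.2)

From the two frames, the yellow cone sits at roughly (14.6, 1.4) before and (15.6, 2.6) after.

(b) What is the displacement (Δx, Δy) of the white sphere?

(-2.7, -1.6)

The white sphere started near (4.9, 2.6) and ended near (2.2, 1.0).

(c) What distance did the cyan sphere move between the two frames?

2.3

The cyan sphere was near (12.9, 4.7) before and (13.2, 7.0) after, so it travelled √(0.3² + 2.3²) ≈ 2.3 units.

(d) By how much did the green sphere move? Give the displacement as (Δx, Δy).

(0.1, -1.4)

The green sphere was at about (1.3, 3.4) and moved to about (1.4, 2.0).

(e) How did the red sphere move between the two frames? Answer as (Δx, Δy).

(-1.4, 1.2)

The red sphere was at about (9.0, 1.4) and moved to about (7.6, 2.6).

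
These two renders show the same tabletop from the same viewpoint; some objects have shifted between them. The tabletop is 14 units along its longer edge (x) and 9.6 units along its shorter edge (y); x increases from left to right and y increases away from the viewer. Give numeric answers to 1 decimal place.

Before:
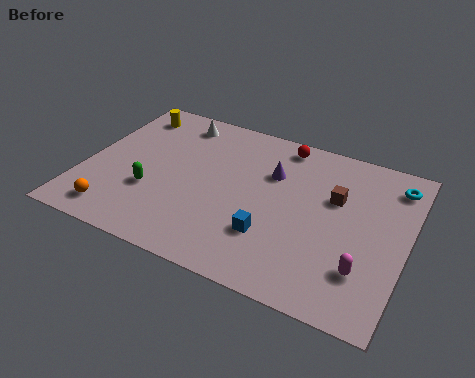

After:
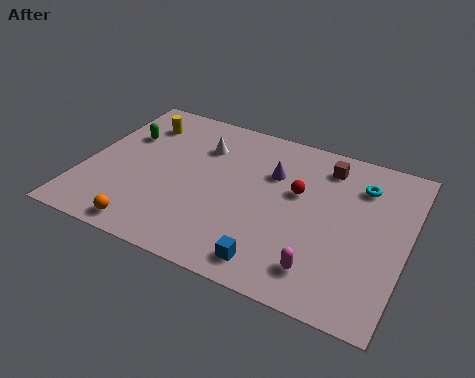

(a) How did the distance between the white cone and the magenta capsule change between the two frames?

-2.7

Before: roughly 10.6 units apart; after: 7.9. That's 2.7 units closer together.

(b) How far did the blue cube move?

1.5

The blue cube moved from about (8.4, 2.8) to (8.7, 1.3), a distance of √(0.3² + 1.5²) ≈ 1.5.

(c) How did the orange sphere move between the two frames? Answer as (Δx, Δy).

(1.5, -0.4)

The orange sphere was at about (1.8, 1.4) and moved to about (3.3, 1.0).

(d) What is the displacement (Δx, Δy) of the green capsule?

(-1.7, 3.1)

The green capsule started near (3.1, 3.3) and ended near (1.4, 6.4).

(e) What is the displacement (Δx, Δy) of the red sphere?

(1.0, -2.7)

The red sphere was at about (8.2, 8.5) and moved to about (9.2, 5.8).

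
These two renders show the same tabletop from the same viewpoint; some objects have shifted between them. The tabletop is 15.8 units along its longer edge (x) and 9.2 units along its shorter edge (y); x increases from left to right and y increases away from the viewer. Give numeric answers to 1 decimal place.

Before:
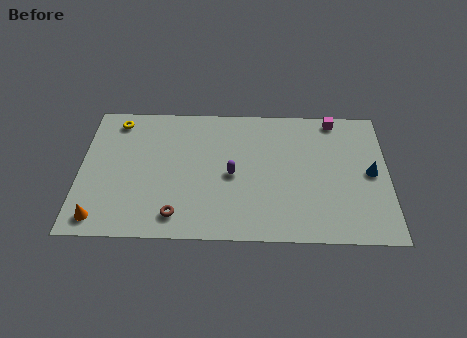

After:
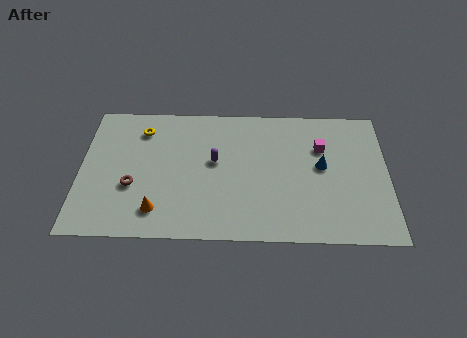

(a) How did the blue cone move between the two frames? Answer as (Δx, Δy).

(-2.5, 0.4)

The blue cone was at about (14.9, 4.6) and moved to about (12.4, 5.0).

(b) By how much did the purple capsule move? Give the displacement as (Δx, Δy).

(-0.9, 0.9)

From the two frames, the purple capsule sits at roughly (7.8, 4.3) before and (6.9, 5.2) after.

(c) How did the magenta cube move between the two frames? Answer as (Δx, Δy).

(-0.7, -2.0)

The magenta cube was at about (13.1, 8.3) and moved to about (12.4, 6.3).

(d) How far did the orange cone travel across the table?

3.0

The orange cone moved from about (1.1, 1.2) to (4.0, 1.8), a distance of √(2.9² + 0.6²) ≈ 3.0.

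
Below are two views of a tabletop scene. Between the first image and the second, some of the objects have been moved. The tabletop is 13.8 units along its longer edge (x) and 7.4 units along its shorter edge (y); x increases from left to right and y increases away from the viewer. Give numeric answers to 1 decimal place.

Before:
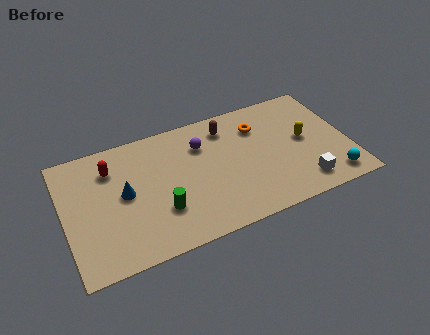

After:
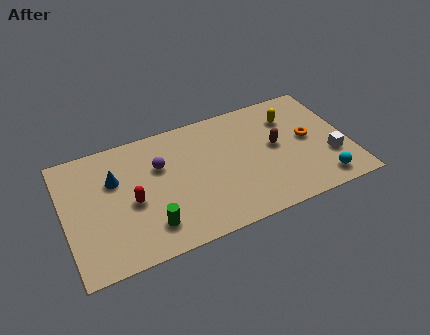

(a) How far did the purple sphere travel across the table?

2.2

The purple sphere moved from about (6.8, 5.4) to (4.7, 4.9), a distance of √(2.1² + 0.5²) ≈ 2.2.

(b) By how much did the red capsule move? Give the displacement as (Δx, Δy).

(0.8, -2.3)

The red capsule started near (2.4, 5.6) and ended near (3.2, 3.3).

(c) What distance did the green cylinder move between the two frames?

0.9

From (4.5, 2.3) to (3.9, 1.6), the green cylinder covered √(0.6² + 0.7²) ≈ 0.9 units.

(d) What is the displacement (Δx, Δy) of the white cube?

(1.5, 1.1)

The white cube was at about (11.3, 1.3) and moved to about (12.8, 2.4).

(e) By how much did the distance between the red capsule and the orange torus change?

+1.5

Before: roughly 7.2 units apart; after: 8.7. That's 1.5 units further apart.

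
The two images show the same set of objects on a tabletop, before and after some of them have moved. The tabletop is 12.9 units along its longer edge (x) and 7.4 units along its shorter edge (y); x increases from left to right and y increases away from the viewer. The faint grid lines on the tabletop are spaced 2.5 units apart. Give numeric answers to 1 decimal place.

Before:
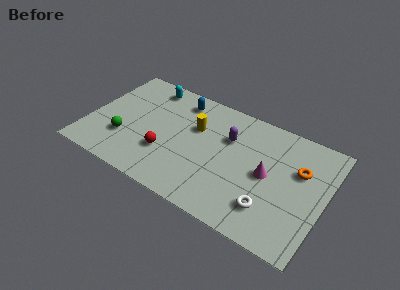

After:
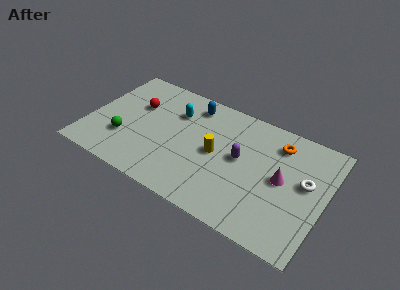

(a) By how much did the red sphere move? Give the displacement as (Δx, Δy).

(-2.0, 2.4)

From the two frames, the red sphere sits at roughly (4.4, 2.4) before and (2.4, 4.8) after.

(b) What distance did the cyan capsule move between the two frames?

2.0

The cyan capsule was near (2.8, 6.4) before and (4.5, 5.3) after, so it travelled √(1.7² + 1.1²) ≈ 2.0 units.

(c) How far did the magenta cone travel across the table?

0.8

The magenta cone moved from about (9.8, 3.7) to (10.6, 3.8), a distance of √(0.8² + 0.1²) ≈ 0.8.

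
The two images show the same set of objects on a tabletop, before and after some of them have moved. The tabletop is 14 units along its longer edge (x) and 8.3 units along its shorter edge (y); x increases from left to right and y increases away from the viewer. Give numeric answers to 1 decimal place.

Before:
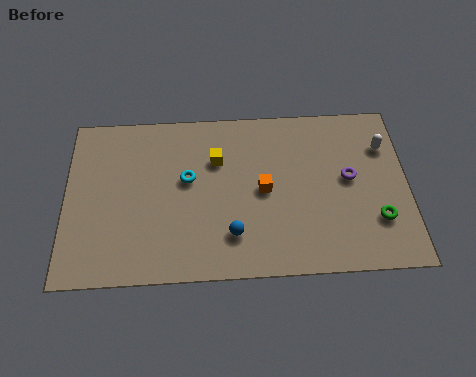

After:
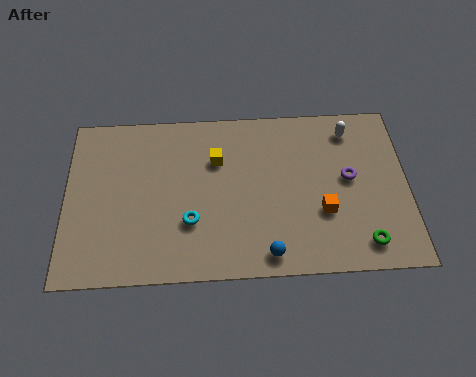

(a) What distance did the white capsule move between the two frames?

1.7

The white capsule moved from about (13.1, 6.0) to (11.7, 6.9), a distance of √(1.4² + 0.9²) ≈ 1.7.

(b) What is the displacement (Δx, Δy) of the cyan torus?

(0.1, -2.1)

From the two frames, the cyan torus sits at roughly (5.0, 4.8) before and (5.1, 2.7) after.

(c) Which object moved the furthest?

the orange cube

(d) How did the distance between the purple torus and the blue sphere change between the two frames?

-0.5

The distance was about 5.4 in the first image and 4.9 in the second, so they moved 0.5 units closer together.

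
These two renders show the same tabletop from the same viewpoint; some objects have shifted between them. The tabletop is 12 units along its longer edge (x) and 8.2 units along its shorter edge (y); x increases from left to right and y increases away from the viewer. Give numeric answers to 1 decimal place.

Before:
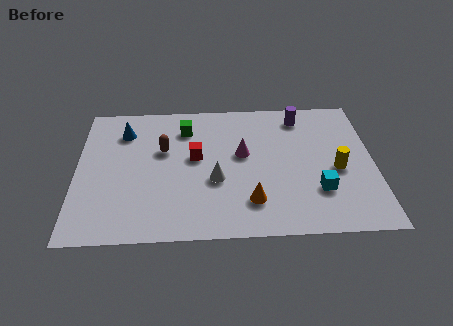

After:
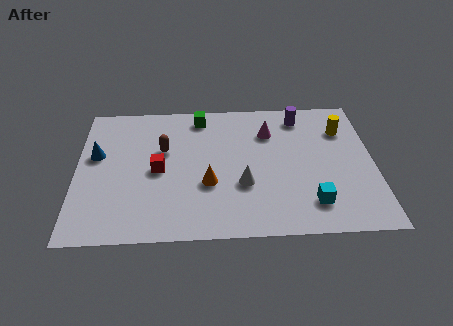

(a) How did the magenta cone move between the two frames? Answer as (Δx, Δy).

(1.1, 1.3)

From the two frames, the magenta cone sits at roughly (6.7, 4.7) before and (7.8, 6.0) after.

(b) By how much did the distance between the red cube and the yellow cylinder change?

+2.0

The distance was about 5.8 in the first image and 7.8 in the second, so they moved 2.0 units further apart.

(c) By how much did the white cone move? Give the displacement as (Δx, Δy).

(1.1, -0.3)

The white cone started near (5.6, 3.2) and ended near (6.7, 2.9).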